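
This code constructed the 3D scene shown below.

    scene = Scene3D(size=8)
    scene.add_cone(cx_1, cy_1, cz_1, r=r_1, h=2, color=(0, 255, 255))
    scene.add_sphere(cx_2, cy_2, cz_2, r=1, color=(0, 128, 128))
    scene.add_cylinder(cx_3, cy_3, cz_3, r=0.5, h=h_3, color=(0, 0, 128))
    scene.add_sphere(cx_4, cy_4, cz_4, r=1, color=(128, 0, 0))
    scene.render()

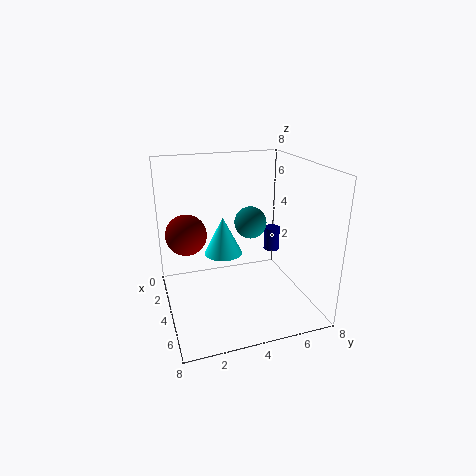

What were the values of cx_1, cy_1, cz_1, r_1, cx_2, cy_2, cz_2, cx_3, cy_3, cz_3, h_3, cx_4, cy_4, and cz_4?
cx_1 = 4.5
cy_1 = 3
cz_1 = 3.5
r_1 = 1
cx_2 = 2
cy_2 = 5.5
cz_2 = 4
cx_3 = 2
cy_3 = 7
cz_3 = 2
h_3 = 1.5
cx_4 = 5
cy_4 = 1
cz_4 = 5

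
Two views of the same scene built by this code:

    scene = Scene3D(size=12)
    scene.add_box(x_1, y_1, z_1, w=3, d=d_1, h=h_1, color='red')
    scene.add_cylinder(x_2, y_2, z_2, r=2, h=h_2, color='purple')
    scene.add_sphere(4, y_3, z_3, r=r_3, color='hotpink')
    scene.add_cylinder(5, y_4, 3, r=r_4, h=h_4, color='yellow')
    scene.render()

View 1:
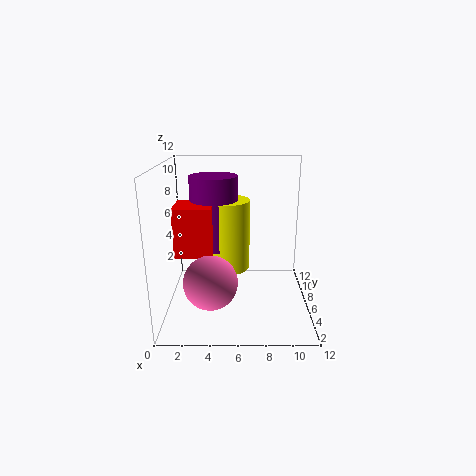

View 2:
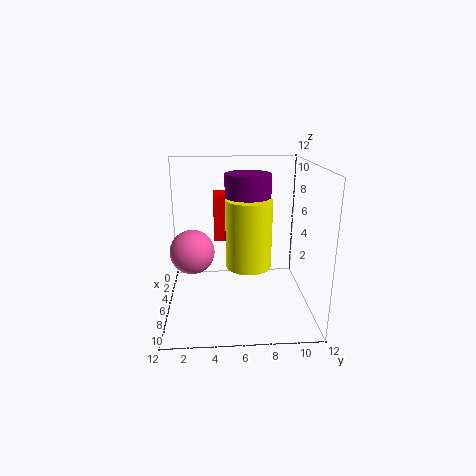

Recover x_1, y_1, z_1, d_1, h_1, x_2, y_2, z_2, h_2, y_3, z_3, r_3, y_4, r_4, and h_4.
x_1 = 1
y_1 = 4
z_1 = 5
d_1 = 3
h_1 = 4
x_2 = 4
y_2 = 7
z_2 = 5
h_2 = 6
y_3 = 2
z_3 = 4
r_3 = 2
y_4 = 7
r_4 = 2
h_4 = 6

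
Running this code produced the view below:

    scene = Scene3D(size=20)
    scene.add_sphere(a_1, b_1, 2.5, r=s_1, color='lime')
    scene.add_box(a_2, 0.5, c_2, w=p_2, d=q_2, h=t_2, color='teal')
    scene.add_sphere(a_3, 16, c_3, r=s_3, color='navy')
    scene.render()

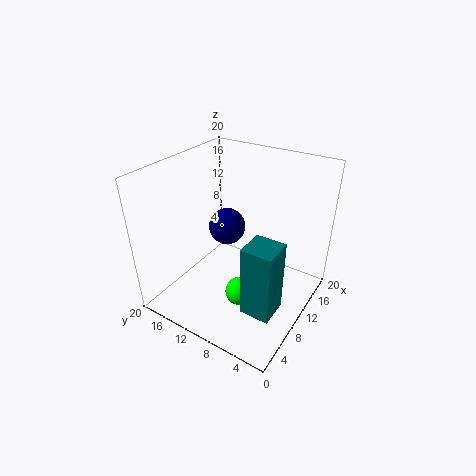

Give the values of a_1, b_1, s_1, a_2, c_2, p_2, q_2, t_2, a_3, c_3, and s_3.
a_1 = 8, b_1 = 8.5, s_1 = 2, a_2 = 1, c_2 = 7, p_2 = 3.5, q_2 = 3.5, t_2 = 8.5, a_3 = 16, c_3 = 7, s_3 = 3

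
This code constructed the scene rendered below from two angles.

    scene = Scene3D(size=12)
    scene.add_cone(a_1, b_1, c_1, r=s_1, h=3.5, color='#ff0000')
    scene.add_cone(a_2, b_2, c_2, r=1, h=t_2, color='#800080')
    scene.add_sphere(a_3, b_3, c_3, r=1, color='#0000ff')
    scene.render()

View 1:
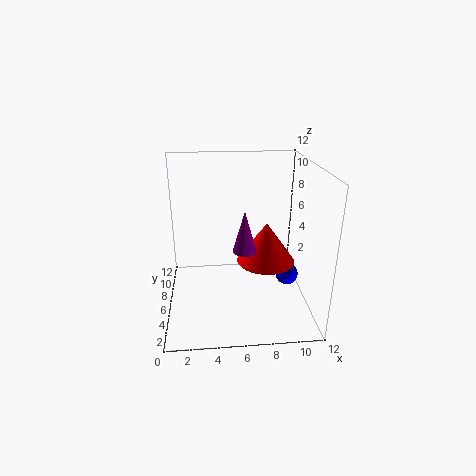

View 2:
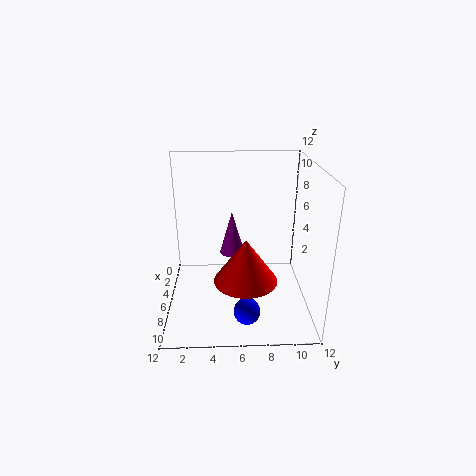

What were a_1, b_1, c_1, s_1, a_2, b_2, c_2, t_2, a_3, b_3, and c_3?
a_1 = 8.5
b_1 = 6.5
c_1 = 3.5
s_1 = 2.5
a_2 = 6.5
b_2 = 5.5
c_2 = 5
t_2 = 3.5
a_3 = 10.5
b_3 = 6.5
c_3 = 2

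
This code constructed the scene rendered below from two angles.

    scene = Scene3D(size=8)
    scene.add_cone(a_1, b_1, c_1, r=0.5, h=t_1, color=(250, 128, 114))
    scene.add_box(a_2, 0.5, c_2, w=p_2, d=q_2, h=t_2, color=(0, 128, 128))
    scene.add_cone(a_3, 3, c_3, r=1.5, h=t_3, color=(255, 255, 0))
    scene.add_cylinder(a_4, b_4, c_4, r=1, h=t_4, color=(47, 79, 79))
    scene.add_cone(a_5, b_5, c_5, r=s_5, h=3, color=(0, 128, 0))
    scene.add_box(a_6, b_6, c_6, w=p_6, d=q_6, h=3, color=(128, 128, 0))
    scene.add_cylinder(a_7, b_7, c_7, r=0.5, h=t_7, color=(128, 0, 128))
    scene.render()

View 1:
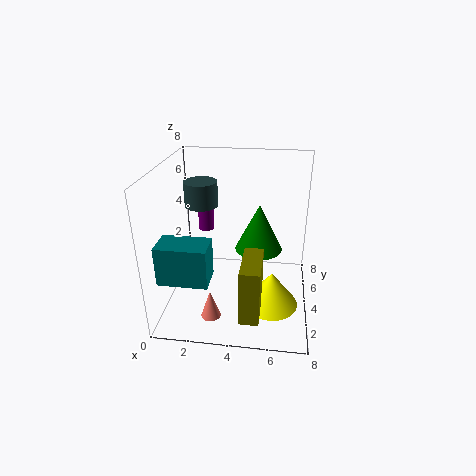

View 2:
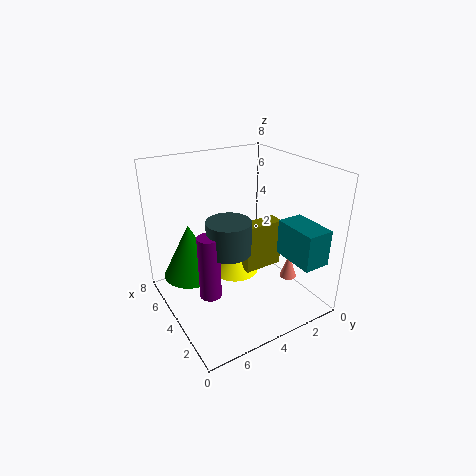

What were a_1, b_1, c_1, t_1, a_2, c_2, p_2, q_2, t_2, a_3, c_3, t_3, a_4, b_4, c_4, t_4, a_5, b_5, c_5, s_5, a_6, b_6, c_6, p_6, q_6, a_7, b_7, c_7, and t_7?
a_1 = 3; b_1 = 1; c_1 = 1; t_1 = 1.5; a_2 = 0.5; c_2 = 3; p_2 = 2.5; q_2 = 1.5; t_2 = 2; a_3 = 6; c_3 = 0.5; t_3 = 2; a_4 = 1.5; b_4 = 6; c_4 = 5; t_4 = 1.5; a_5 = 5; b_5 = 6.5; c_5 = 2; s_5 = 1.5; a_6 = 4.5; b_6 = 0.5; c_6 = 1; p_6 = 1; q_6 = 2.5; a_7 = 1.5; b_7 = 7; c_7 = 3; t_7 = 3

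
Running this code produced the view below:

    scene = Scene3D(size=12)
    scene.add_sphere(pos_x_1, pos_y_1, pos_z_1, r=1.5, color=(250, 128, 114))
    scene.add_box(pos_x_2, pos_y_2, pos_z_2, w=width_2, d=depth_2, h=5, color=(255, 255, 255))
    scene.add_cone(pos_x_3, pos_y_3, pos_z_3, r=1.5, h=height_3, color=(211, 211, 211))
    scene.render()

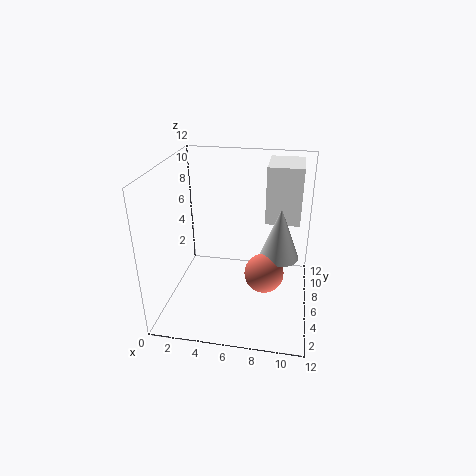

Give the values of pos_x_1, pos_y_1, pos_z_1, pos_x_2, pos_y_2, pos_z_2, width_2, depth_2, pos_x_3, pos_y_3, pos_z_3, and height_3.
pos_x_1 = 8.5, pos_y_1 = 3.5, pos_z_1 = 4.5, pos_x_2 = 8, pos_y_2 = 8, pos_z_2 = 6.5, width_2 = 3, depth_2 = 4, pos_x_3 = 9.5, pos_y_3 = 4.5, pos_z_3 = 5.5, height_3 = 4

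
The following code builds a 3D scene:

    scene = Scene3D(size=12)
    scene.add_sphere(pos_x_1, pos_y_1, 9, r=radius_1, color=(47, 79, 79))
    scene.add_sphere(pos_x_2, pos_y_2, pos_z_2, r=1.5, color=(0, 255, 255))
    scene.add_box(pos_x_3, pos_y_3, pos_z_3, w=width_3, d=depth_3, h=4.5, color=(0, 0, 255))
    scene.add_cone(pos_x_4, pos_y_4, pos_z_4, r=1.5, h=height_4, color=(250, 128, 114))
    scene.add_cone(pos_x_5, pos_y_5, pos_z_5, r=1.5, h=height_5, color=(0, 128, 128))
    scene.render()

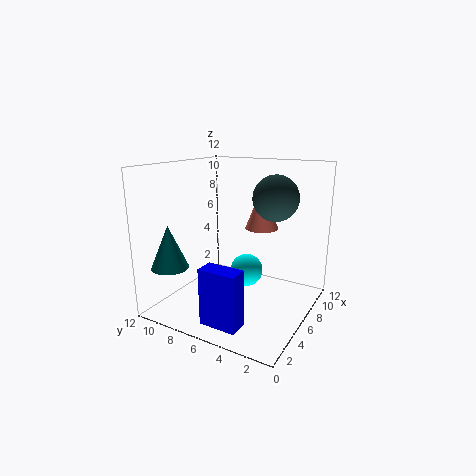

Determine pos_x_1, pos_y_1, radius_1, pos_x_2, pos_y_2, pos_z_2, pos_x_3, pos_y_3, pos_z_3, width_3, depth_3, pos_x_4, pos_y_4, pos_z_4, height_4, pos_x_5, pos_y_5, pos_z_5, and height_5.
pos_x_1 = 9
pos_y_1 = 4
radius_1 = 2
pos_x_2 = 8.5
pos_y_2 = 6.5
pos_z_2 = 2
pos_x_3 = 1
pos_y_3 = 3.5
pos_z_3 = 0.5
width_3 = 1.5
depth_3 = 3
pos_x_4 = 9.5
pos_y_4 = 5.5
pos_z_4 = 6
height_4 = 4
pos_x_5 = 2
pos_y_5 = 10
pos_z_5 = 4
height_5 = 3.5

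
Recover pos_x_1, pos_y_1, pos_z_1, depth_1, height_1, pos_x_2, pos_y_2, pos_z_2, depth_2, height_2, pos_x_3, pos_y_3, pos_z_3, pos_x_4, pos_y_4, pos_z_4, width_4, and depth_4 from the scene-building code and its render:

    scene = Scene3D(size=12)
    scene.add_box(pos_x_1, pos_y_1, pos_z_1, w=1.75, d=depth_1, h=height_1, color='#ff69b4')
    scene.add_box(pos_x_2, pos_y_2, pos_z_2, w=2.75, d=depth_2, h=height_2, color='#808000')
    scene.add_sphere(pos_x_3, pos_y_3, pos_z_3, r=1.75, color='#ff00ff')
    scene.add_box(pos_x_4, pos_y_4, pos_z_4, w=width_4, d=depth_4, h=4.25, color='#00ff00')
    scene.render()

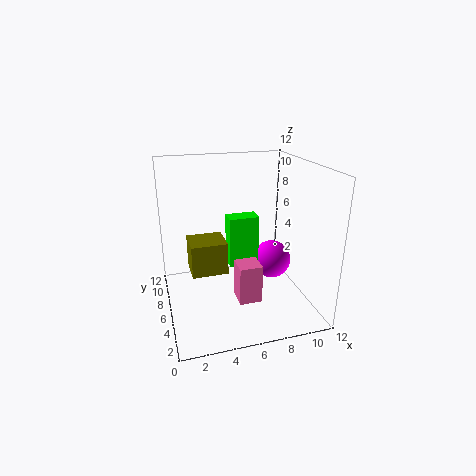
pos_x_1 = 5; pos_y_1 = 2; pos_z_1 = 2.25; depth_1 = 1.75; height_1 = 3; pos_x_2 = 1.75; pos_y_2 = 3.5; pos_z_2 = 4.25; depth_2 = 2.5; height_2 = 2.5; pos_x_3 = 9.75; pos_y_3 = 7.5; pos_z_3 = 2.75; pos_x_4 = 5.25; pos_y_4 = 5.75; pos_z_4 = 3.5; width_4 = 2.5; depth_4 = 1.5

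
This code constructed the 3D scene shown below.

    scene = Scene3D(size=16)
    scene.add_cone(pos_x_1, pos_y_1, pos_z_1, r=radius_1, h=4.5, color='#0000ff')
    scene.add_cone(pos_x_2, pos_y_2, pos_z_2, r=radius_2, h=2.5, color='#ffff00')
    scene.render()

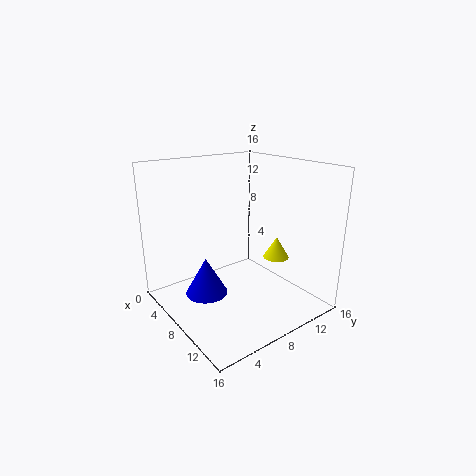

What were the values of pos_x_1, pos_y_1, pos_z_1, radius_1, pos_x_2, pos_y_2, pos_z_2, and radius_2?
pos_x_1 = 5
pos_y_1 = 5.5
pos_z_1 = 0.5
radius_1 = 2.5
pos_x_2 = 9.5
pos_y_2 = 12.5
pos_z_2 = 5
radius_2 = 1.5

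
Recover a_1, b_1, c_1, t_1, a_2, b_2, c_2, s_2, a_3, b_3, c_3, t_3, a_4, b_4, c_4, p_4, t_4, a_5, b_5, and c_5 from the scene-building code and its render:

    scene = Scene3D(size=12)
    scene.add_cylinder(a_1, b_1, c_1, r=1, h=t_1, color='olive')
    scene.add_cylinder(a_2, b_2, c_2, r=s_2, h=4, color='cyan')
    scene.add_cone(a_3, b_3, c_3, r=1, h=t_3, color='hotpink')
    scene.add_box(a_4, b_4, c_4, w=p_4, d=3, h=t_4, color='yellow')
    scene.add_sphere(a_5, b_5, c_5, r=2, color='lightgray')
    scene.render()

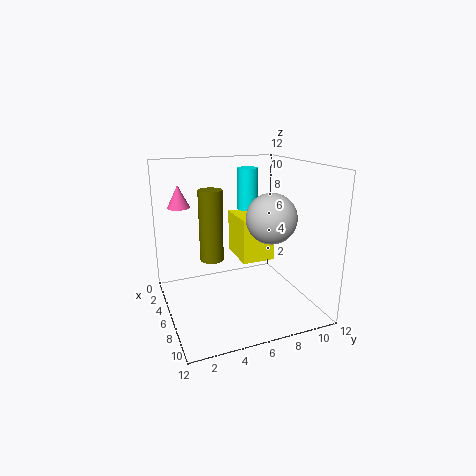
a_1 = 5, b_1 = 4, c_1 = 4, t_1 = 6, a_2 = 1, b_2 = 9, c_2 = 7, s_2 = 1, a_3 = 2, b_3 = 2, c_3 = 8, t_3 = 2, a_4 = 1, b_4 = 7, c_4 = 3, p_4 = 4, t_4 = 4, a_5 = 8, b_5 = 8, c_5 = 8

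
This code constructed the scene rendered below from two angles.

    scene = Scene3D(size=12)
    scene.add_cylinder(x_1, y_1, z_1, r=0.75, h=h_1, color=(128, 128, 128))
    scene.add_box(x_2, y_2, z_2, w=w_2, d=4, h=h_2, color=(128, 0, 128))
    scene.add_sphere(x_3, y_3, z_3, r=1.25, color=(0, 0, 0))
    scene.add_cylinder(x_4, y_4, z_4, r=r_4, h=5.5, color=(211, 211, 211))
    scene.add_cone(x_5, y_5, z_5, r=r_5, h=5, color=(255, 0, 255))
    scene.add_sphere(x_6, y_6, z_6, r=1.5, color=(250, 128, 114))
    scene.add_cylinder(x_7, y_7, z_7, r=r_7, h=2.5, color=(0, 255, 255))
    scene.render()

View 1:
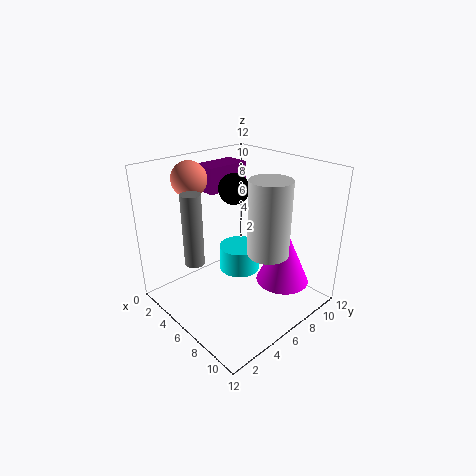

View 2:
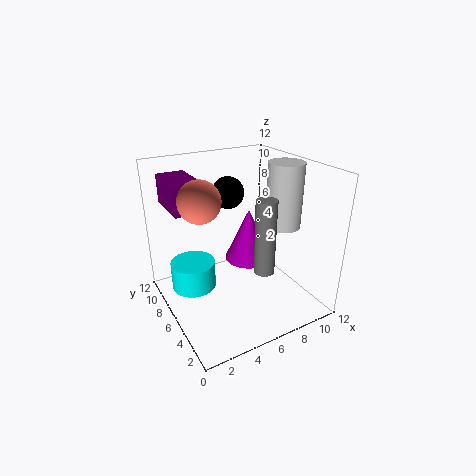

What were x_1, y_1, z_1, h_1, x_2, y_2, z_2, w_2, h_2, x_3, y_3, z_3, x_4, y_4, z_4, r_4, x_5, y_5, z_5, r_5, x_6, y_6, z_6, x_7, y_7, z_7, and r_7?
x_1 = 5.75; y_1 = 1.75; z_1 = 5.25; h_1 = 5.5; x_2 = 0.75; y_2 = 5.75; z_2 = 9; w_2 = 2.25; h_2 = 2.25; x_3 = 5.25; y_3 = 6.25; z_3 = 10; x_4 = 10; y_4 = 5.25; z_4 = 6.5; r_4 = 1.5; x_5 = 8.75; y_5 = 8.75; z_5 = 2; r_5 = 2.25; x_6 = 2; y_6 = 4.25; z_6 = 10.5; x_7 = 3; y_7 = 9; z_7 = 0.5; r_7 = 2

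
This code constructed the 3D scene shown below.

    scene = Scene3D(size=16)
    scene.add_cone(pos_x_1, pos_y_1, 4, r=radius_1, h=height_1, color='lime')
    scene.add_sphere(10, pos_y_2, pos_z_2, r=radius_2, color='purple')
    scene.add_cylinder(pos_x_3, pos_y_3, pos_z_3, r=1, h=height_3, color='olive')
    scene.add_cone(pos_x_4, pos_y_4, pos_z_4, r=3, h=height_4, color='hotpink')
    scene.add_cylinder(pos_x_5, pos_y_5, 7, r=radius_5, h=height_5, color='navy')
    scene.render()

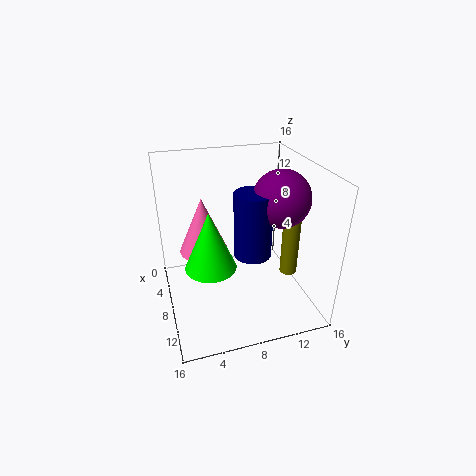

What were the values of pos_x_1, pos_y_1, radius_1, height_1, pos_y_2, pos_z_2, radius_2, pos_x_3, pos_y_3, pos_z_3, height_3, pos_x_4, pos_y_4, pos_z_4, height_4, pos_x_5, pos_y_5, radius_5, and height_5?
pos_x_1 = 7
pos_y_1 = 5
radius_1 = 3
height_1 = 7
pos_y_2 = 12
pos_z_2 = 13
radius_2 = 3
pos_x_3 = 9
pos_y_3 = 14
pos_z_3 = 3
height_3 = 8
pos_x_4 = 3
pos_y_4 = 5
pos_z_4 = 4
height_4 = 7
pos_x_5 = 10
pos_y_5 = 9
radius_5 = 2
height_5 = 7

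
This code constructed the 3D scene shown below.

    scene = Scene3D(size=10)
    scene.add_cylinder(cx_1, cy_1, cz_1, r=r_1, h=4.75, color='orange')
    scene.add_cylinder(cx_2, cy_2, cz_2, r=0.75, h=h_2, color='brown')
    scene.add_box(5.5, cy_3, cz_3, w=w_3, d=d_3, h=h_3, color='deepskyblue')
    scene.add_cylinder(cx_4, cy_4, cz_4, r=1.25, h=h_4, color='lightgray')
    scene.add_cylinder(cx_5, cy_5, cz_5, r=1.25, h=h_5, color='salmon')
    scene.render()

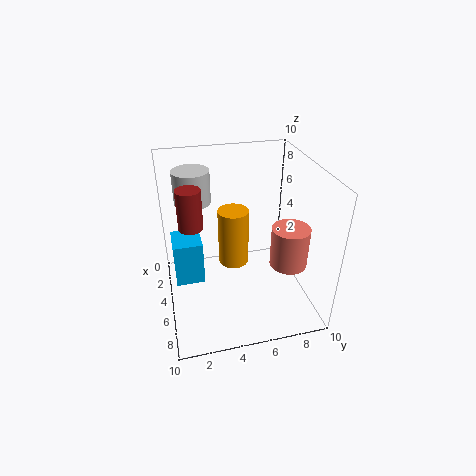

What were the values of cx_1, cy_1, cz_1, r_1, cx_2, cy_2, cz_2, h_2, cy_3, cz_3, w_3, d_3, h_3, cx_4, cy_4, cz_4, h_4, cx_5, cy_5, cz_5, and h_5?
cx_1 = 1.5, cy_1 = 5.5, cz_1 = 0.5, r_1 = 1.25, cx_2 = 6.25, cy_2 = 1.75, cz_2 = 7, h_2 = 2.5, cy_3 = 0.5, cz_3 = 3.75, w_3 = 2, d_3 = 1.75, h_3 = 2.75, cx_4 = 3.25, cy_4 = 2.25, cz_4 = 7.25, h_4 = 2.25, cx_5 = 7, cy_5 = 8, cz_5 = 3.75, h_5 = 2.75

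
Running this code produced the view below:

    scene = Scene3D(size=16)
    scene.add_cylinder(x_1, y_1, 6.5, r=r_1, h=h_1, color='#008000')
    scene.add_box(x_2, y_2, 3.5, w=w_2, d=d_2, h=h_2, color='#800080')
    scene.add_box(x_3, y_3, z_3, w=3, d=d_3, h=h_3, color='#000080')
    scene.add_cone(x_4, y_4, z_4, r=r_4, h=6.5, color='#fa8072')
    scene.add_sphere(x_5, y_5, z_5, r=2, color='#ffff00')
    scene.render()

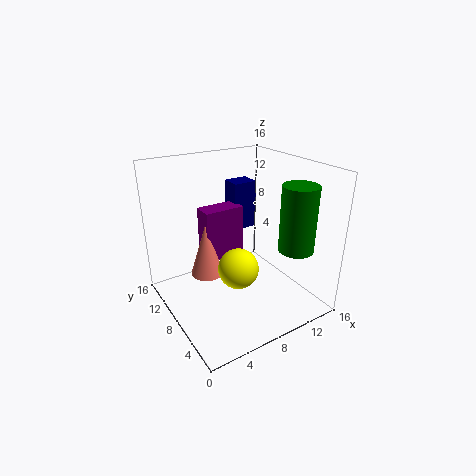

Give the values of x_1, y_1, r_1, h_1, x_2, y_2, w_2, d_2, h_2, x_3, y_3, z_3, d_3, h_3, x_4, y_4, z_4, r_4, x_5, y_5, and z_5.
x_1 = 13.5, y_1 = 4.5, r_1 = 2, h_1 = 7.5, x_2 = 6, y_2 = 11.5, w_2 = 5, d_2 = 2.5, h_2 = 6.5, x_3 = 10.5, y_3 = 12.5, z_3 = 6.5, d_3 = 2.5, h_3 = 6, x_4 = 6, y_4 = 12, z_4 = 2, r_4 = 2, x_5 = 5.5, y_5 = 4, z_5 = 7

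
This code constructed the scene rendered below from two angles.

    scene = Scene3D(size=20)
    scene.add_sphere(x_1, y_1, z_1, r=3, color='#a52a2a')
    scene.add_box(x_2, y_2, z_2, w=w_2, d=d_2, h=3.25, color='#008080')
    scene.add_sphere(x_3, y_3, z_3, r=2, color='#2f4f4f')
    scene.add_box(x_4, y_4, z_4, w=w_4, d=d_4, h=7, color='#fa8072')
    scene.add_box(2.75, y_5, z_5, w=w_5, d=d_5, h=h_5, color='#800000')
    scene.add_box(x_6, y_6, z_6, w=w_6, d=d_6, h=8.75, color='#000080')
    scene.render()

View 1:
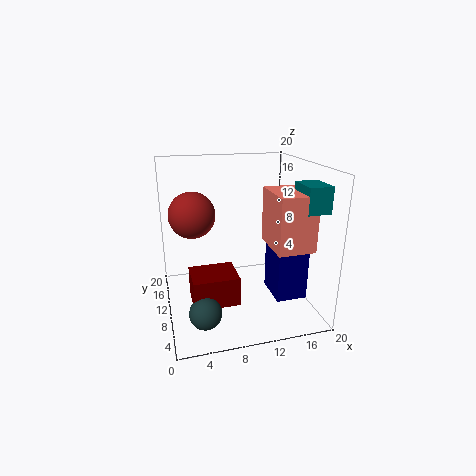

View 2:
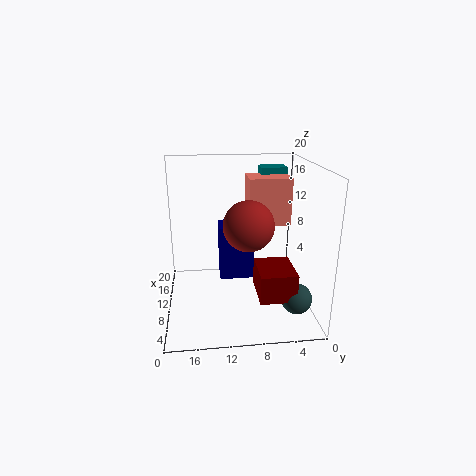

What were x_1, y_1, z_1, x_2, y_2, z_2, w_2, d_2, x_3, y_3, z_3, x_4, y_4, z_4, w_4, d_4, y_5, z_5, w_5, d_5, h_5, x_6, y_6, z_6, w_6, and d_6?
x_1 = 3.75, y_1 = 9.5, z_1 = 14, x_2 = 16, y_2 = 1.75, z_2 = 15.25, w_2 = 3, d_2 = 4, x_3 = 4, y_3 = 3, z_3 = 3.5, x_4 = 12.75, y_4 = 1.75, z_4 = 10.5, w_4 = 4.75, d_4 = 6.25, y_5 = 3.25, z_5 = 3.75, w_5 = 5.75, d_5 = 4.75, h_5 = 3.75, x_6 = 15, y_6 = 6.75, z_6 = 0.75, w_6 = 4.5, d_6 = 5.5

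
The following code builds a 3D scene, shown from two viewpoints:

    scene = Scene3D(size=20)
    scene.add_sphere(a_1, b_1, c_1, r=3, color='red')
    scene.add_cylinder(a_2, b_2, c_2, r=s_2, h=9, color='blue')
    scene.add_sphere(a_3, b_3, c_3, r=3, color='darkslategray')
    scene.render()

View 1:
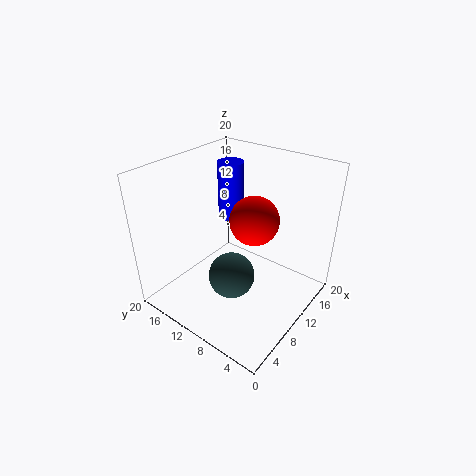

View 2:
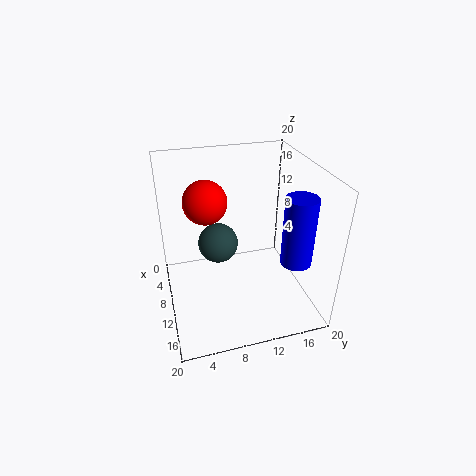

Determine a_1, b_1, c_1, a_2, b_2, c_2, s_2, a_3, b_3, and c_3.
a_1 = 8, b_1 = 6, c_1 = 15, a_2 = 16, b_2 = 16, c_2 = 9, s_2 = 2, a_3 = 6, b_3 = 8, c_3 = 7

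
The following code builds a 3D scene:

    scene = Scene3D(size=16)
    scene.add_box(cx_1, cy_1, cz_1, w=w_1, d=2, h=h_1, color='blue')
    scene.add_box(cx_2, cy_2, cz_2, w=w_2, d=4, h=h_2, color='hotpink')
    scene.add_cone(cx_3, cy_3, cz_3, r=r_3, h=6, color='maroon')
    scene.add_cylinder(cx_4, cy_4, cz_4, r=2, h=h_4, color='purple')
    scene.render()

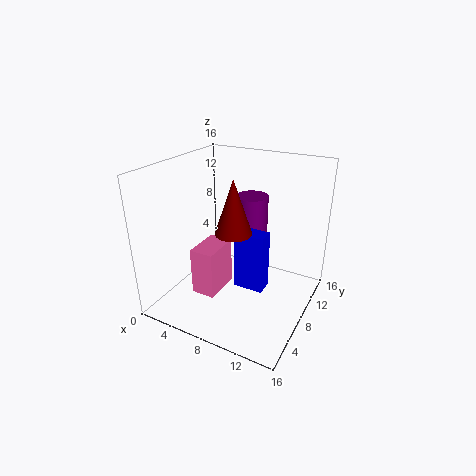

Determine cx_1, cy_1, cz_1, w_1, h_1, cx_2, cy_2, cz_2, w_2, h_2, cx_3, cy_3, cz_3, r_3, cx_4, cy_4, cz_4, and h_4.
cx_1 = 7.5
cy_1 = 8
cz_1 = 1.5
w_1 = 3.5
h_1 = 7
cx_2 = 5.5
cy_2 = 2.5
cz_2 = 3.5
w_2 = 2.5
h_2 = 5
cx_3 = 8
cy_3 = 7
cz_3 = 9
r_3 = 2
cx_4 = 7
cy_4 = 13.5
cz_4 = 6
h_4 = 5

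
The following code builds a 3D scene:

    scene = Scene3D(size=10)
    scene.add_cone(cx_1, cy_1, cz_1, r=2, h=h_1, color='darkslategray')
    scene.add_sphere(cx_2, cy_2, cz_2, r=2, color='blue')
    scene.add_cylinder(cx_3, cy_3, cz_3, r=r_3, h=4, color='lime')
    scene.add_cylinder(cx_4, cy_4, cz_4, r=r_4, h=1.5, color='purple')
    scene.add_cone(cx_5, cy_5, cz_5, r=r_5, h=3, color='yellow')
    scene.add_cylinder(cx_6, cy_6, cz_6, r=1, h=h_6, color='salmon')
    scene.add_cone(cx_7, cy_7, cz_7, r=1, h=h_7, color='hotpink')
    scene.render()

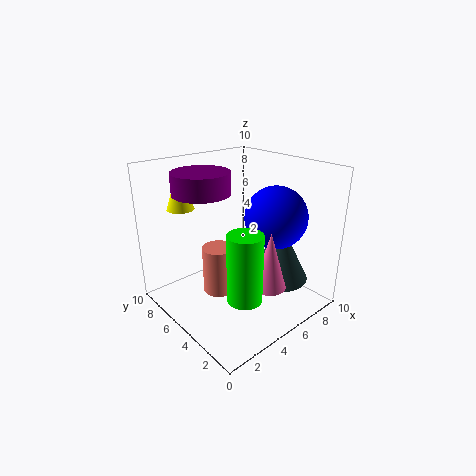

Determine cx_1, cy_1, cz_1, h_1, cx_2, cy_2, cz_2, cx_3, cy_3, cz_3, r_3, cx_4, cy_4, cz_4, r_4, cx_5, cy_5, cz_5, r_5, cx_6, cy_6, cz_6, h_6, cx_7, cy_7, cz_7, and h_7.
cx_1 = 6.5, cy_1 = 2.5, cz_1 = 2.5, h_1 = 4, cx_2 = 6, cy_2 = 2.5, cz_2 = 7, cx_3 = 2, cy_3 = 1, cz_3 = 3.5, r_3 = 1, cx_4 = 3.5, cy_4 = 7, cz_4 = 8, r_4 = 2, cx_5 = 3, cy_5 = 9, cz_5 = 6.5, r_5 = 1, cx_6 = 2.5, cy_6 = 4, cz_6 = 2.5, h_6 = 3, cx_7 = 4, cy_7 = 1, cz_7 = 3.5, h_7 = 3.5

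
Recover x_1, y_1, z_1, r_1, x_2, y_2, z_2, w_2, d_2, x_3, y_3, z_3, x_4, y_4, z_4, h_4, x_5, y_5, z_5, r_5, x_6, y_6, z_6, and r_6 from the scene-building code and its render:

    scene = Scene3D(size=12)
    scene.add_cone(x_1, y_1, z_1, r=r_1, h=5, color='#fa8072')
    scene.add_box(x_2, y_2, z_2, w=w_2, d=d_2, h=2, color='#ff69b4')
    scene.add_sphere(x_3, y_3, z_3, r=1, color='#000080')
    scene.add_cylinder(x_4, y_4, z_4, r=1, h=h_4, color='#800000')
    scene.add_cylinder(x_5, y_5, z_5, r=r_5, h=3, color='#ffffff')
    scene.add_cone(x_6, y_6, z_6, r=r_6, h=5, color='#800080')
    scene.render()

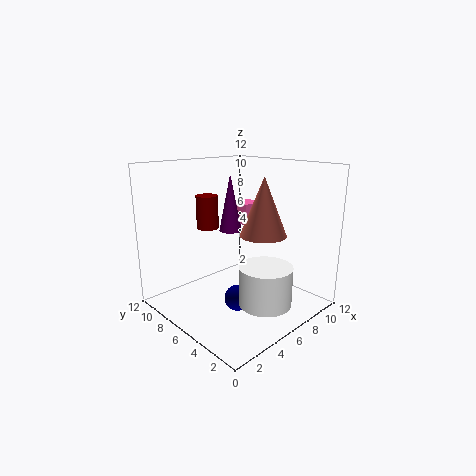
x_1 = 8; y_1 = 5; z_1 = 6; r_1 = 2; x_2 = 9; y_2 = 8; z_2 = 6; w_2 = 2; d_2 = 2; x_3 = 4; y_3 = 4; z_3 = 2; x_4 = 6; y_4 = 10; z_4 = 6; h_4 = 3; x_5 = 5; y_5 = 2; z_5 = 2; r_5 = 2; x_6 = 7; y_6 = 8; z_6 = 6; r_6 = 1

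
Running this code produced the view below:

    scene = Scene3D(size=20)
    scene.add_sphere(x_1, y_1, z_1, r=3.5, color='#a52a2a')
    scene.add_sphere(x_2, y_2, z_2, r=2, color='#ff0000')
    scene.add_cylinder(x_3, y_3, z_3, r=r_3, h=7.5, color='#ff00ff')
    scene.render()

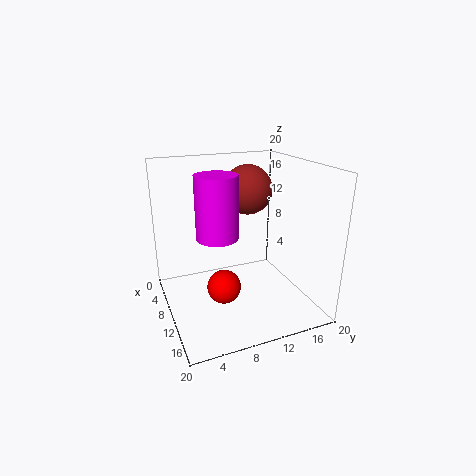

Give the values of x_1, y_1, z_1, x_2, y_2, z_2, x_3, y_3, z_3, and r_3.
x_1 = 7.5; y_1 = 12.5; z_1 = 16; x_2 = 16.5; y_2 = 5.5; z_2 = 7; x_3 = 14.5; y_3 = 5.5; z_3 = 12.5; r_3 = 2.5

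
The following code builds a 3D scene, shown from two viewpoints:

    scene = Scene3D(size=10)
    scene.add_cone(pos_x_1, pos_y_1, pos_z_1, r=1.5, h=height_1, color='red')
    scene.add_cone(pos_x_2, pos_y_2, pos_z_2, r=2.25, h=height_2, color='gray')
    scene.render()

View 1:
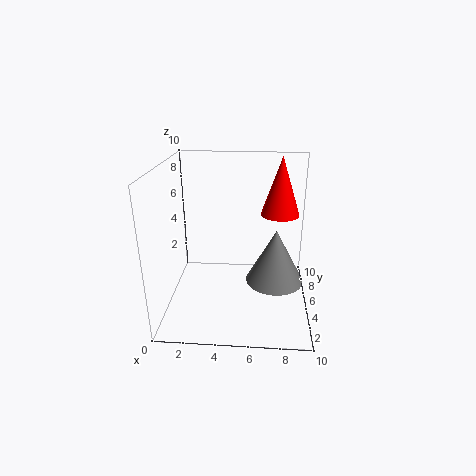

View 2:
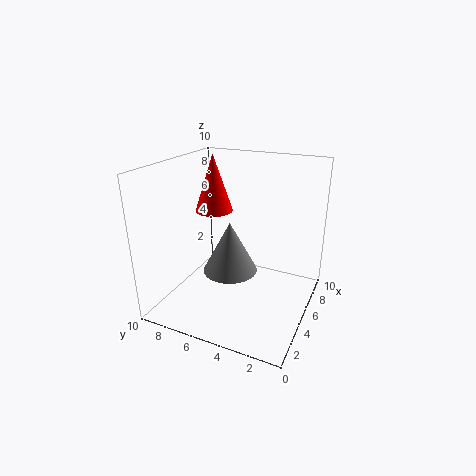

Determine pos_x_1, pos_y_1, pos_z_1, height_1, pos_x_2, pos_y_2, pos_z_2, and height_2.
pos_x_1 = 8, pos_y_1 = 8.5, pos_z_1 = 5.5, height_1 = 4.5, pos_x_2 = 7.75, pos_y_2 = 7, pos_z_2 = 0.5, height_2 = 4.25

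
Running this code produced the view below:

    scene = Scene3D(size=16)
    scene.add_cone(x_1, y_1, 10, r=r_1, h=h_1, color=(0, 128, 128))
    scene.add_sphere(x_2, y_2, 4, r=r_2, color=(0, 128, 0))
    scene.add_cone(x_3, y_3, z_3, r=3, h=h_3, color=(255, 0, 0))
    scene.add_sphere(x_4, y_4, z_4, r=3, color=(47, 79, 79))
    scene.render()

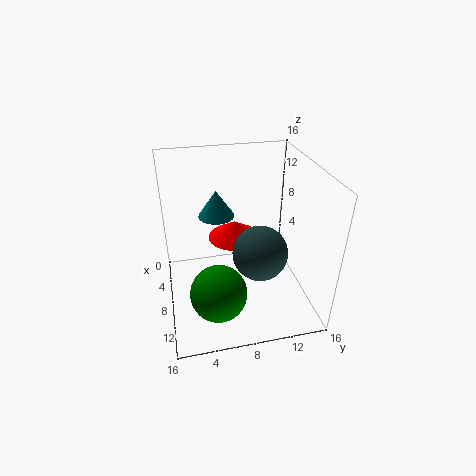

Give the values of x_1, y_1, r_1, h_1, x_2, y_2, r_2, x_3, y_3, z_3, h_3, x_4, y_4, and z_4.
x_1 = 6
y_1 = 6
r_1 = 2
h_1 = 3
x_2 = 12
y_2 = 5
r_2 = 3
x_3 = 6
y_3 = 8
z_3 = 7
h_3 = 2
x_4 = 10
y_4 = 10
z_4 = 7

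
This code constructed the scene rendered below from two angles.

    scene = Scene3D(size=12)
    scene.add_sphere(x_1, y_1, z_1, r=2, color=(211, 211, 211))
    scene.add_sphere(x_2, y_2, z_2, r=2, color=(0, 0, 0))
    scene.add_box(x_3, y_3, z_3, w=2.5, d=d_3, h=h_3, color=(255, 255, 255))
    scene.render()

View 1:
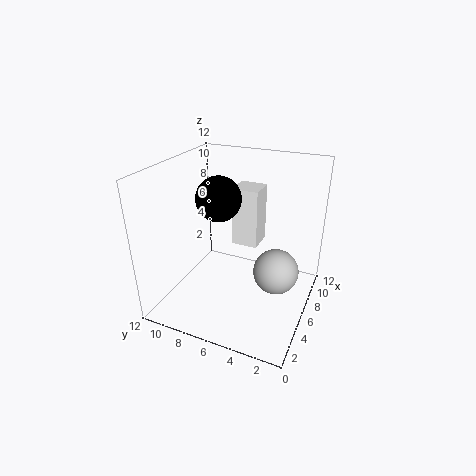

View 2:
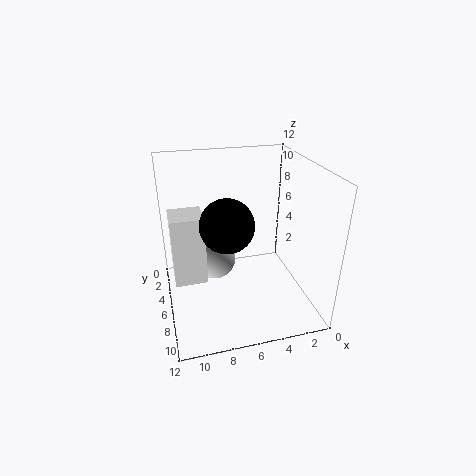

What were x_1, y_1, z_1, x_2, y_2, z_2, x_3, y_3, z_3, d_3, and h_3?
x_1 = 7.5; y_1 = 3; z_1 = 2.5; x_2 = 7.5; y_2 = 8.5; z_2 = 8.5; x_3 = 9; y_3 = 5.5; z_3 = 3.5; d_3 = 2.5; h_3 = 5.5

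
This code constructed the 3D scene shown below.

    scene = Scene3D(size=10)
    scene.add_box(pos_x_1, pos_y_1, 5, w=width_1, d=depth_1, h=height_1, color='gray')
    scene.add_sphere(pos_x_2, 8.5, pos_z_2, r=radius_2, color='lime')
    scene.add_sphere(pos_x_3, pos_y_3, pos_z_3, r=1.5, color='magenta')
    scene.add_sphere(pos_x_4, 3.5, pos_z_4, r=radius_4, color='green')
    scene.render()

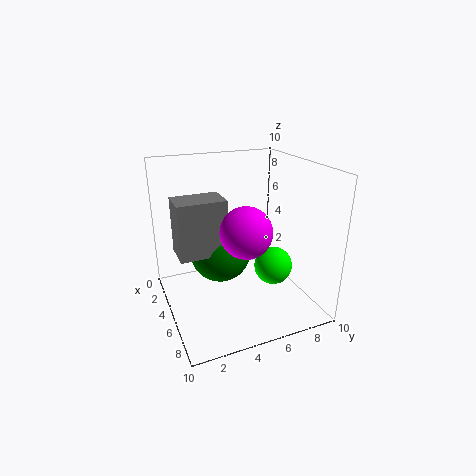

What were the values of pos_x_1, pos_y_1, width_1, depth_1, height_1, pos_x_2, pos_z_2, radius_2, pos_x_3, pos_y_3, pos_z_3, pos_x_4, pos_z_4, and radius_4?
pos_x_1 = 5; pos_y_1 = 0.5; width_1 = 2; depth_1 = 3; height_1 = 3.5; pos_x_2 = 4; pos_z_2 = 1.5; radius_2 = 1.5; pos_x_3 = 8.5; pos_y_3 = 4; pos_z_3 = 7; pos_x_4 = 5.5; pos_z_4 = 4.5; radius_4 = 2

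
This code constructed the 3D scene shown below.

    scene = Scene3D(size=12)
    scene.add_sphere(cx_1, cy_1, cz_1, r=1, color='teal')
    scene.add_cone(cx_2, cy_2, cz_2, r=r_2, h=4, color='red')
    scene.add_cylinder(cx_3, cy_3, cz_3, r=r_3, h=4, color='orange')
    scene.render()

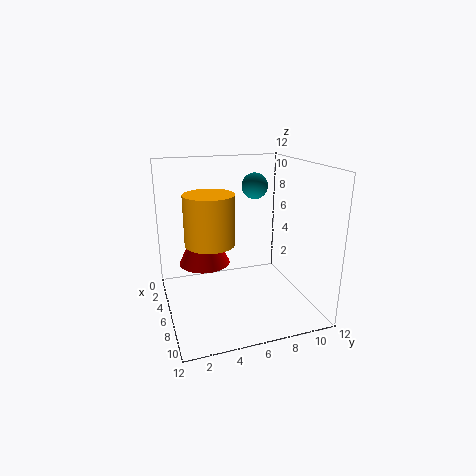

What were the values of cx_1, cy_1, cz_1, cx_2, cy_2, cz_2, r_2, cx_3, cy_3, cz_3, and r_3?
cx_1 = 7; cy_1 = 7; cz_1 = 10.5; cx_2 = 6.5; cy_2 = 3; cz_2 = 4.5; r_2 = 2; cx_3 = 6.5; cy_3 = 3.5; cz_3 = 6; r_3 = 2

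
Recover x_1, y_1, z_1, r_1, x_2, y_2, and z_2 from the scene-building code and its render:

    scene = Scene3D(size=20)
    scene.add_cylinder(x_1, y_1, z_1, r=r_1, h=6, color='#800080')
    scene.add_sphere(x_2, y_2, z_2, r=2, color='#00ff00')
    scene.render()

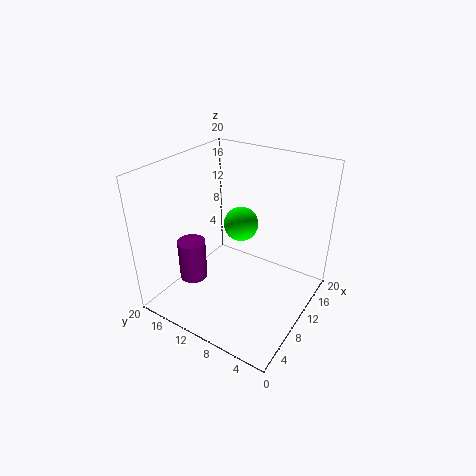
x_1 = 7
y_1 = 16
z_1 = 3
r_1 = 2
x_2 = 6
y_2 = 7
z_2 = 15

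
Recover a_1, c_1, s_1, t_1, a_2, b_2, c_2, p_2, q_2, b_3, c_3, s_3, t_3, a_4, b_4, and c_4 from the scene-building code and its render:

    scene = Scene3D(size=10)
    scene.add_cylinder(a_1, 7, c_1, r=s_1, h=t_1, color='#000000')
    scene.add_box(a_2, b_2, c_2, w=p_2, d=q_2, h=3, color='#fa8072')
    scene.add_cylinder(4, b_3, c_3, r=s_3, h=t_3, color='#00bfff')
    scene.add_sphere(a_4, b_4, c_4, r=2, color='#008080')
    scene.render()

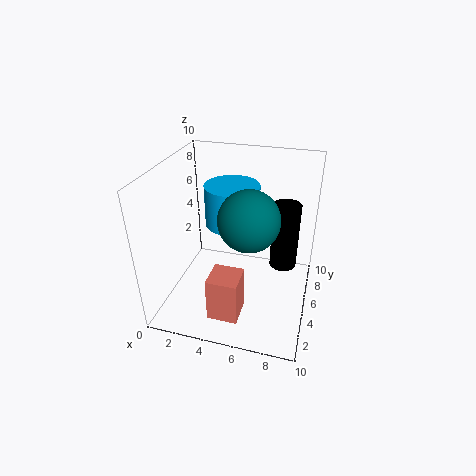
a_1 = 8; c_1 = 2; s_1 = 1; t_1 = 5; a_2 = 4; b_2 = 1; c_2 = 1; p_2 = 2; q_2 = 2; b_3 = 7; c_3 = 5; s_3 = 2; t_3 = 3; a_4 = 6; b_4 = 4; c_4 = 7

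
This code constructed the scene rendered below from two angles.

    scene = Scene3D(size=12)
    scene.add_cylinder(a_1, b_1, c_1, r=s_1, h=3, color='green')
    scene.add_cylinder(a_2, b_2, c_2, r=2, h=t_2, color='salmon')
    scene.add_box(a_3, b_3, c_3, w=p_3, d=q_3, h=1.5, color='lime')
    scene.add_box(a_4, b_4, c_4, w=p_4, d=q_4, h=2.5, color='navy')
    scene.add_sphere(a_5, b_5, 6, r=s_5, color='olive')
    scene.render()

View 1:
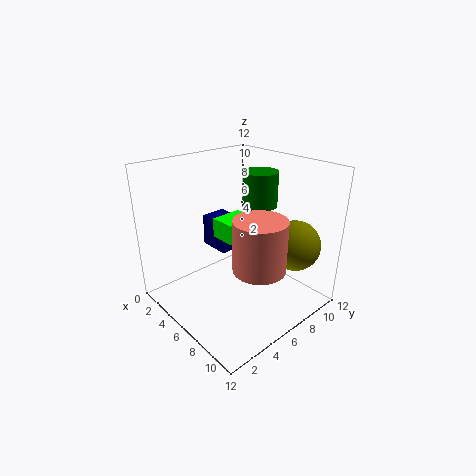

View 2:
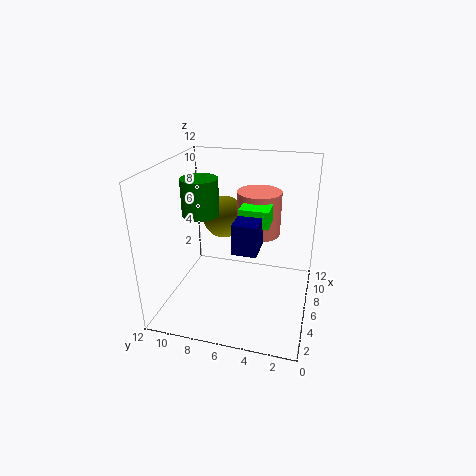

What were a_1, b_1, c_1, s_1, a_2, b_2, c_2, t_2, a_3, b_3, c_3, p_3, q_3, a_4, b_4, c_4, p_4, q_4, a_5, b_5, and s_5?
a_1 = 5.5, b_1 = 9, c_1 = 8, s_1 = 1.5, a_2 = 9.5, b_2 = 5, c_2 = 5, t_2 = 4, a_3 = 6, b_3 = 3.5, c_3 = 7, p_3 = 2, q_3 = 2.5, a_4 = 4, b_4 = 4, c_4 = 5.5, p_4 = 2.5, q_4 = 2, a_5 = 10, b_5 = 8.5, s_5 = 2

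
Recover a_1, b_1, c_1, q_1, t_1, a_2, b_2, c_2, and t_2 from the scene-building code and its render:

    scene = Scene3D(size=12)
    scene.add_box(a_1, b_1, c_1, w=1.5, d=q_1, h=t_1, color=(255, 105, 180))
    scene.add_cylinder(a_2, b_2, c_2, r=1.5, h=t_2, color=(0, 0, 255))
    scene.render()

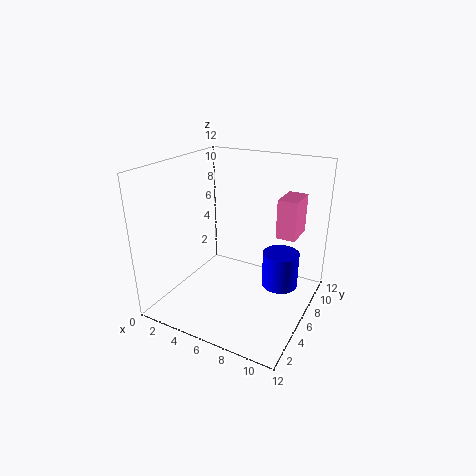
a_1 = 9.5
b_1 = 5.5
c_1 = 7
q_1 = 2.5
t_1 = 3
a_2 = 9.5
b_2 = 7
c_2 = 2
t_2 = 3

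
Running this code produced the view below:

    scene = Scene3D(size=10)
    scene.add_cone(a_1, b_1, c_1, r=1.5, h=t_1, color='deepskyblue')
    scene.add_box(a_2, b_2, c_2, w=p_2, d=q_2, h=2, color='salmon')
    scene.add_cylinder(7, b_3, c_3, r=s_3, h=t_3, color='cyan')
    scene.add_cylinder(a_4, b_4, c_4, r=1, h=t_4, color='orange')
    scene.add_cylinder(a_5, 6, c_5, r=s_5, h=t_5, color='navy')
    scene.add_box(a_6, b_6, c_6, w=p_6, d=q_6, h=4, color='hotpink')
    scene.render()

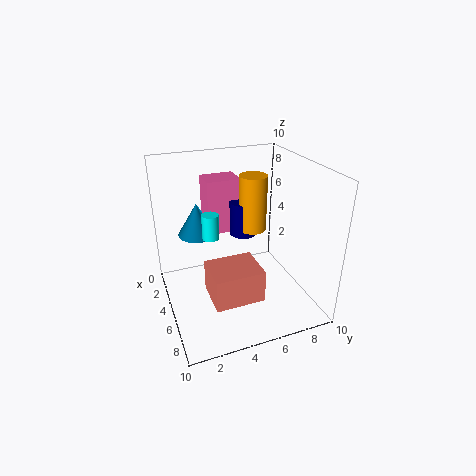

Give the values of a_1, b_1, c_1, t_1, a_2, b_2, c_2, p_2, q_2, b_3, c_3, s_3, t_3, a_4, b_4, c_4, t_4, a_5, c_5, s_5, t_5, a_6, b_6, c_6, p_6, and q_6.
a_1 = 1.5; b_1 = 3; c_1 = 4; t_1 = 2.5; a_2 = 7; b_2 = 2; c_2 = 3; p_2 = 2.5; q_2 = 3; b_3 = 2.5; c_3 = 6.5; s_3 = 0.5; t_3 = 1.5; a_4 = 4; b_4 = 6.5; c_4 = 5; t_4 = 4; a_5 = 3.5; c_5 = 4.5; s_5 = 1; t_5 = 2.5; a_6 = 1; b_6 = 3.5; c_6 = 4.5; p_6 = 2; q_6 = 2.5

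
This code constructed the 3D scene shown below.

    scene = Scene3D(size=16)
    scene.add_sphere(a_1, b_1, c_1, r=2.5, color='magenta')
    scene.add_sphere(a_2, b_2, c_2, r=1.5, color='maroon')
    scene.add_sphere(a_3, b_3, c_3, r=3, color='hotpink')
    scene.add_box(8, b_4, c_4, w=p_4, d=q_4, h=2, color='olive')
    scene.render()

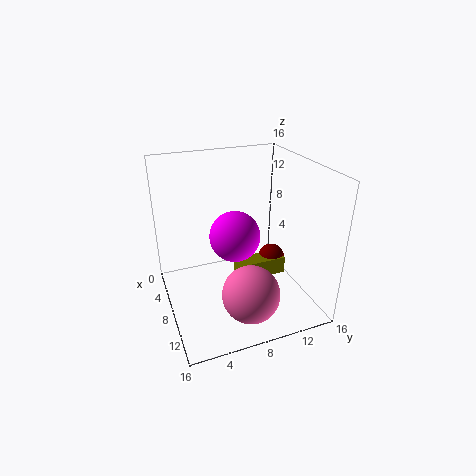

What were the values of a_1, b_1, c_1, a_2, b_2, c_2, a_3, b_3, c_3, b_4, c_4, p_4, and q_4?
a_1 = 11, b_1 = 6.5, c_1 = 10, a_2 = 8.5, b_2 = 12, c_2 = 5, a_3 = 13, b_3 = 7.5, c_3 = 4, b_4 = 7.5, c_4 = 3.5, p_4 = 2, q_4 = 5.5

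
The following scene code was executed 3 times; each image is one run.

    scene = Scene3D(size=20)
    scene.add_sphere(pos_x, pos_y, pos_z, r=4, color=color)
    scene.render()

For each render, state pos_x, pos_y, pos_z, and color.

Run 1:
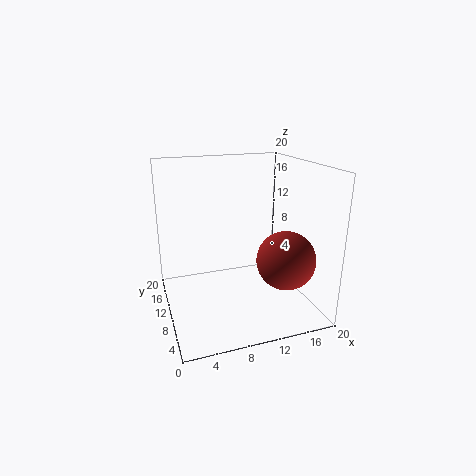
pos_x = 15.5, pos_y = 6, pos_z = 7.5, color = 'brown'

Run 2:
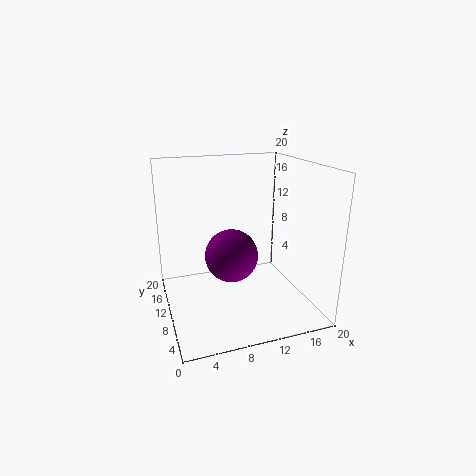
pos_x = 10, pos_y = 13, pos_z = 6, color = 'purple'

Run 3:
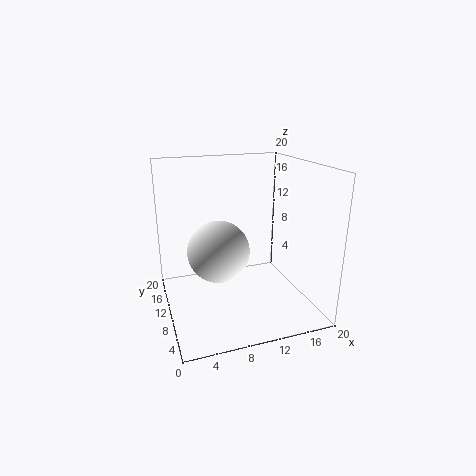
pos_x = 6.5, pos_y = 7.5, pos_z = 9.5, color = 'white'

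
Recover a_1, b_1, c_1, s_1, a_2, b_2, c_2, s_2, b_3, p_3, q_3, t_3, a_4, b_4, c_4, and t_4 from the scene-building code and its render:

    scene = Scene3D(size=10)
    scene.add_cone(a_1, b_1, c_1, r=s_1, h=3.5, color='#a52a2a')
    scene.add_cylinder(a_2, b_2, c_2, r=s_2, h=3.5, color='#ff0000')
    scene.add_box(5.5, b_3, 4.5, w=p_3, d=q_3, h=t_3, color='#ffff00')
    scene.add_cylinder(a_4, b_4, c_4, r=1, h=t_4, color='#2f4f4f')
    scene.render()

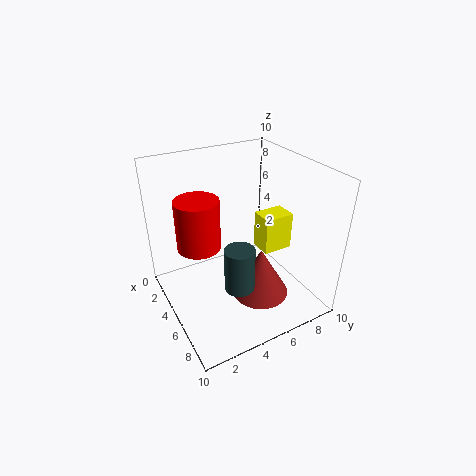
a_1 = 6.5; b_1 = 6; c_1 = 1; s_1 = 2; a_2 = 4; b_2 = 2.5; c_2 = 4.5; s_2 = 1.5; b_3 = 6; p_3 = 1.5; q_3 = 2; t_3 = 2.5; a_4 = 7; b_4 = 4; c_4 = 2.5; t_4 = 3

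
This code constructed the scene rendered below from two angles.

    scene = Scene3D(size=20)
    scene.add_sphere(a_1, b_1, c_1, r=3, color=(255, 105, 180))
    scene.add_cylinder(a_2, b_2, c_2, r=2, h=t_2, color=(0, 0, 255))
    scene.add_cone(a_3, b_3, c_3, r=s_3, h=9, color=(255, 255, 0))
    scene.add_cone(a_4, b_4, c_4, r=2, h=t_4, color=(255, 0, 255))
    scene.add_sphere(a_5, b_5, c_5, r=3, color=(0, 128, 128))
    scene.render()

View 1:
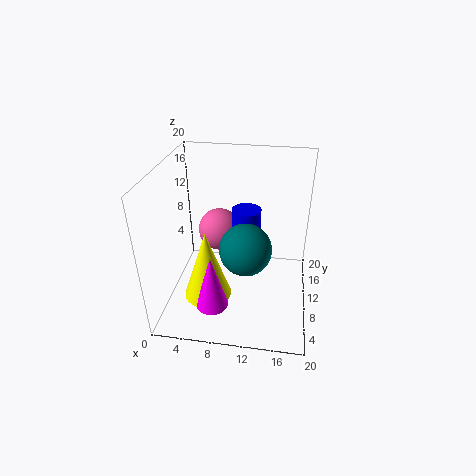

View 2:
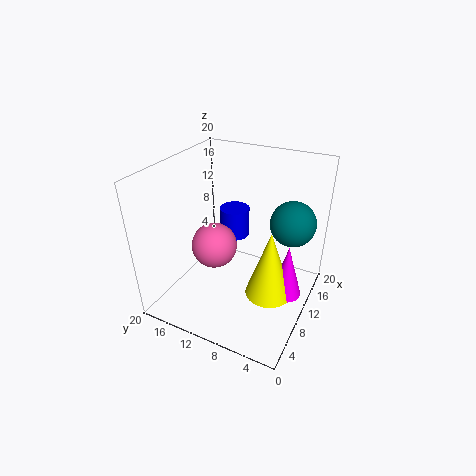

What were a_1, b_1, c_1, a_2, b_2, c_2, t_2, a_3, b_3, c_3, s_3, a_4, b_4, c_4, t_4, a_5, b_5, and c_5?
a_1 = 7; b_1 = 12; c_1 = 10; a_2 = 11; b_2 = 11; c_2 = 10; t_2 = 4; a_3 = 7; b_3 = 4; c_3 = 5; s_3 = 3; a_4 = 8; b_4 = 2; c_4 = 5; t_4 = 7; a_5 = 12; b_5 = 3; c_5 = 13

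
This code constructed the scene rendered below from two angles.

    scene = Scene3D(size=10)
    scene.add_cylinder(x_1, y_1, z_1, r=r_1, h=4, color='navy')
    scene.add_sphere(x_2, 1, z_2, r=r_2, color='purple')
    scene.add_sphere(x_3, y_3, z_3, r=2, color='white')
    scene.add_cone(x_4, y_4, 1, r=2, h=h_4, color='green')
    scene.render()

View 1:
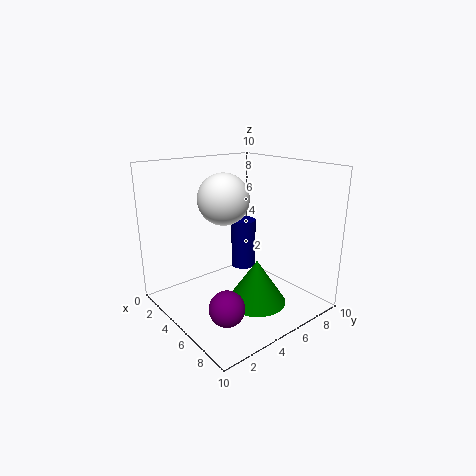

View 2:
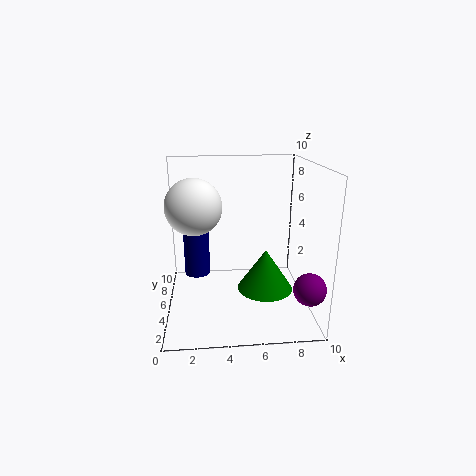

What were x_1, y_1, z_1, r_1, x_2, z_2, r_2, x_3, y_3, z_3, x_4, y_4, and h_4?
x_1 = 2; y_1 = 8; z_1 = 1; r_1 = 1; x_2 = 9; z_2 = 3; r_2 = 1; x_3 = 2; y_3 = 6; z_3 = 7; x_4 = 7; y_4 = 5; h_4 = 3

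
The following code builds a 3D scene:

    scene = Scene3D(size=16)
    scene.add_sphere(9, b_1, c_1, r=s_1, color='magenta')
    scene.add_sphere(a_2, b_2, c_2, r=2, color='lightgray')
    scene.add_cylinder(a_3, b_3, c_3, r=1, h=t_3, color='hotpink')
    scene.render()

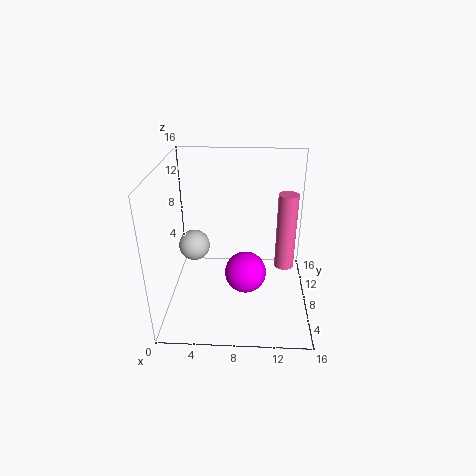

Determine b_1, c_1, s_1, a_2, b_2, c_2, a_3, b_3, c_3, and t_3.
b_1 = 3; c_1 = 7; s_1 = 2; a_2 = 2; b_2 = 13; c_2 = 4; a_3 = 13; b_3 = 6; c_3 = 6; t_3 = 8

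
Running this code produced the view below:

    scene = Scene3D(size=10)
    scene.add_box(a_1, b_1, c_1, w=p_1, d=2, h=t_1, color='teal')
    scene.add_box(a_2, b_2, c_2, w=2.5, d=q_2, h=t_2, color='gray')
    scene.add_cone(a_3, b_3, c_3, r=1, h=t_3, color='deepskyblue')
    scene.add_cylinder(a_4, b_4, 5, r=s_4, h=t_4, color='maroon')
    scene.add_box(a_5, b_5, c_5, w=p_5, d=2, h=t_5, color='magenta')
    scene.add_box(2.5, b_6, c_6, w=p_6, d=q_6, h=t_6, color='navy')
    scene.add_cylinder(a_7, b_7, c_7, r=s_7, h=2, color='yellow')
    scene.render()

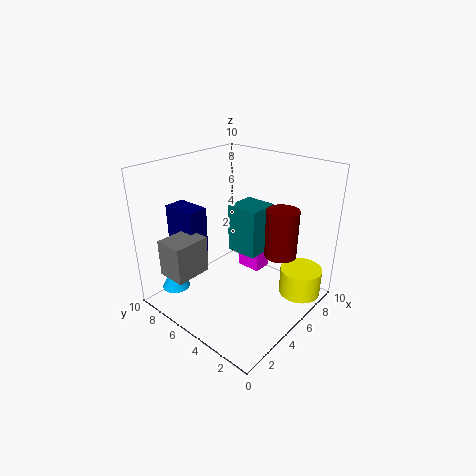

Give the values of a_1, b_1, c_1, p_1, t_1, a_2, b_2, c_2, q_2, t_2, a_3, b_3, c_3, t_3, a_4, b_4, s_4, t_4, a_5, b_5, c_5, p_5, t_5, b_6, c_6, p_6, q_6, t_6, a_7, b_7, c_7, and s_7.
a_1 = 3.5
b_1 = 2.5
c_1 = 5
p_1 = 2
t_1 = 3
a_2 = 0.5
b_2 = 6
c_2 = 3
q_2 = 2
t_2 = 2.5
a_3 = 2
b_3 = 8.5
c_3 = 1
t_3 = 2
a_4 = 5
b_4 = 1.5
s_4 = 1
t_4 = 3
a_5 = 8
b_5 = 5.5
c_5 = 0.5
p_5 = 1.5
t_5 = 1.5
b_6 = 7
c_6 = 3.5
p_6 = 1.5
q_6 = 2.5
t_6 = 3.5
a_7 = 8
b_7 = 1.5
c_7 = 0.5
s_7 = 1.5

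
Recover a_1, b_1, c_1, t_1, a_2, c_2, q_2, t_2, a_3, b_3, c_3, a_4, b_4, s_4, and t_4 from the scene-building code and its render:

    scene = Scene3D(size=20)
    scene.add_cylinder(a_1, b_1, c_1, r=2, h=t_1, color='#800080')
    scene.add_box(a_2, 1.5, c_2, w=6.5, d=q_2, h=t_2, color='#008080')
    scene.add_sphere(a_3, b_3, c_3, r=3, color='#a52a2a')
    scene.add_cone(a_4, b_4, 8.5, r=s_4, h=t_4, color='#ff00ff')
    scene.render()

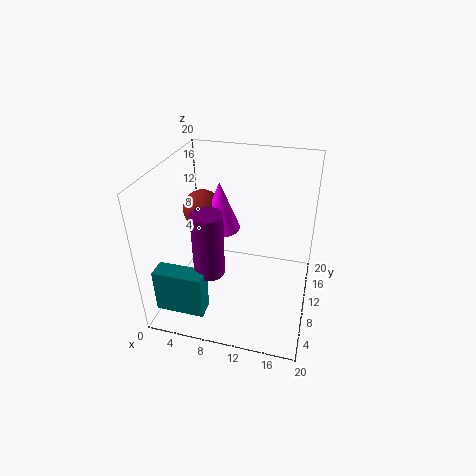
a_1 = 7.5
b_1 = 5
c_1 = 7.5
t_1 = 8.5
a_2 = 1
c_2 = 2.5
q_2 = 2.5
t_2 = 6
a_3 = 3
b_3 = 15
c_3 = 11
a_4 = 6
b_4 = 14.5
s_4 = 3
t_4 = 7.5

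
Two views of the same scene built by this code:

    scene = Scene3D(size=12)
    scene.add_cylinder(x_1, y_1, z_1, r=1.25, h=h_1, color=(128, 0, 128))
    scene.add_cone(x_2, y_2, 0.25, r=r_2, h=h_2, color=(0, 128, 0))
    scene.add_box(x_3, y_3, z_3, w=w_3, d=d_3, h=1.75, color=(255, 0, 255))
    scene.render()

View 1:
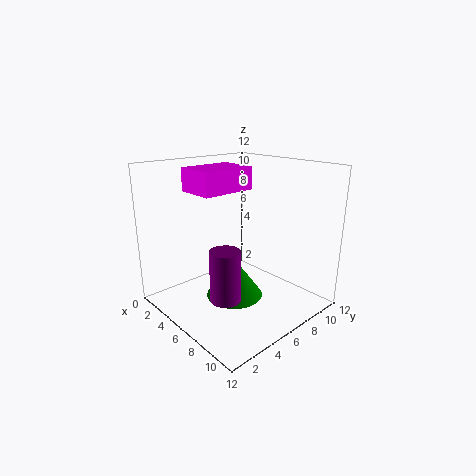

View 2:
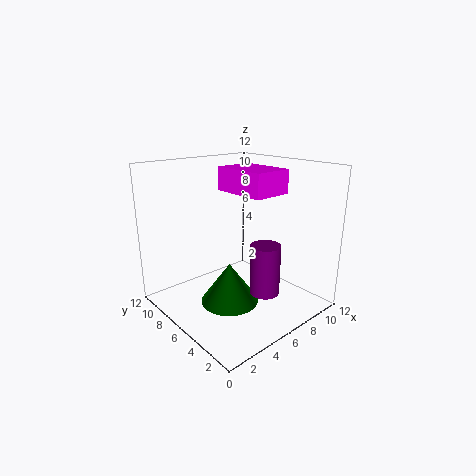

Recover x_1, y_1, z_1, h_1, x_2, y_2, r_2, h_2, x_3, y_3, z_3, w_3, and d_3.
x_1 = 7, y_1 = 3.75, z_1 = 1.5, h_1 = 4.25, x_2 = 5.25, y_2 = 6.25, r_2 = 2.5, h_2 = 3.5, x_3 = 4.25, y_3 = 2, z_3 = 10.25, w_3 = 3, d_3 = 4.25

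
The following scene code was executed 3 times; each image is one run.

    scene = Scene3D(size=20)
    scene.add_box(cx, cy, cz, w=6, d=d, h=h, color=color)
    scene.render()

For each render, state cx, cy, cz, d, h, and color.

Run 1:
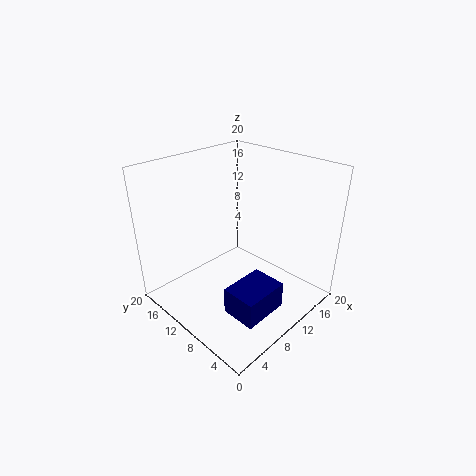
cx = 3.5; cy = 1.5; cz = 3.5; d = 4.5; h = 3.5; color = 'navy'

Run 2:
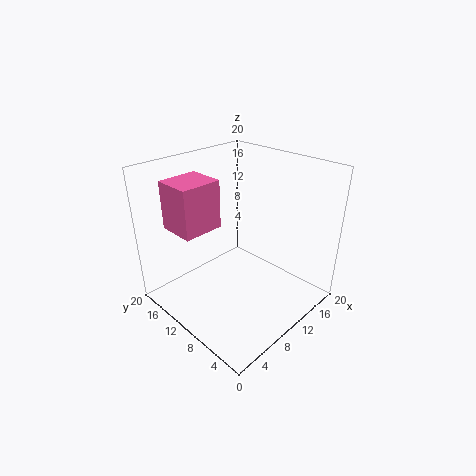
cx = 4; cy = 13.5; cz = 10.5; d = 5.5; h = 7; color = 'hotpink'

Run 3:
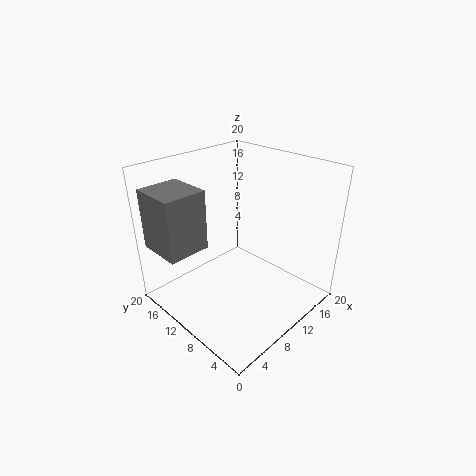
cx = 1; cy = 13; cz = 8.5; d = 6.5; h = 8.5; color = 'gray'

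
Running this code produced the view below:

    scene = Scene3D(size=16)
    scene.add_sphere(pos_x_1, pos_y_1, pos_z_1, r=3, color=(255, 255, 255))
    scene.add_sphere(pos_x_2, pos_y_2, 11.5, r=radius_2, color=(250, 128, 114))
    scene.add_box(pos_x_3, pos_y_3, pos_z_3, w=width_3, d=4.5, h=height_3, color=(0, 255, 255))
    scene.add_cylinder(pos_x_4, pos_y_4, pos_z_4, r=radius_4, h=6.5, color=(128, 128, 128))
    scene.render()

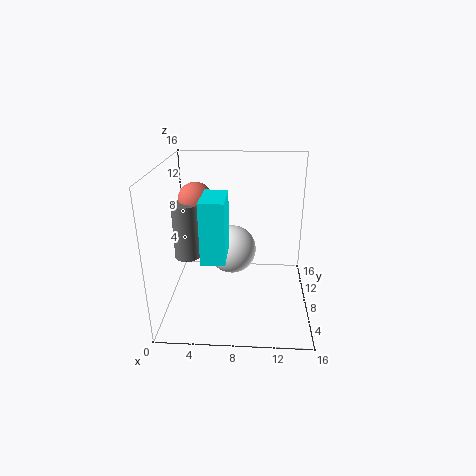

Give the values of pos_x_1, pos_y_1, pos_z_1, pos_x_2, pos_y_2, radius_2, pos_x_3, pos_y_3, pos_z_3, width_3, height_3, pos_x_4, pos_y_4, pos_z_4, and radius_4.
pos_x_1 = 7, pos_y_1 = 12, pos_z_1 = 4.5, pos_x_2 = 3, pos_y_2 = 10.5, radius_2 = 2, pos_x_3 = 4.5, pos_y_3 = 3.5, pos_z_3 = 7, width_3 = 2.5, height_3 = 6.5, pos_x_4 = 2, pos_y_4 = 9, pos_z_4 = 5, radius_4 = 1.5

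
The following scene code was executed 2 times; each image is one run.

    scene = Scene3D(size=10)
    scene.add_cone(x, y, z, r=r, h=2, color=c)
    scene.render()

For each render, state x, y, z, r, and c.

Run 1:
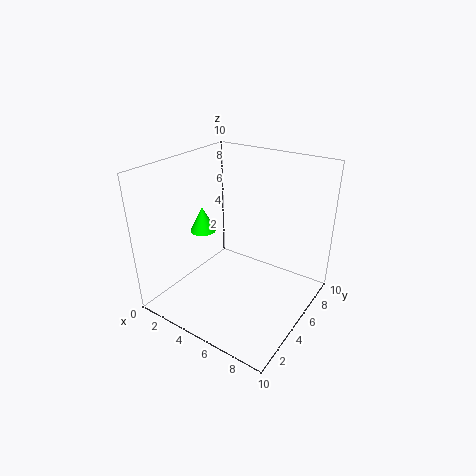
x = 1; y = 6; z = 4; r = 1; c = 'lime'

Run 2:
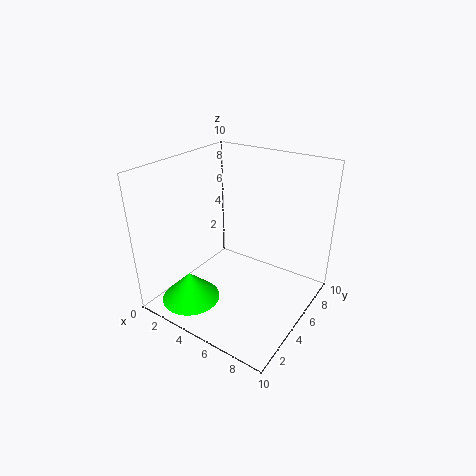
x = 3; y = 2; z = 1; r = 2; c = 'lime'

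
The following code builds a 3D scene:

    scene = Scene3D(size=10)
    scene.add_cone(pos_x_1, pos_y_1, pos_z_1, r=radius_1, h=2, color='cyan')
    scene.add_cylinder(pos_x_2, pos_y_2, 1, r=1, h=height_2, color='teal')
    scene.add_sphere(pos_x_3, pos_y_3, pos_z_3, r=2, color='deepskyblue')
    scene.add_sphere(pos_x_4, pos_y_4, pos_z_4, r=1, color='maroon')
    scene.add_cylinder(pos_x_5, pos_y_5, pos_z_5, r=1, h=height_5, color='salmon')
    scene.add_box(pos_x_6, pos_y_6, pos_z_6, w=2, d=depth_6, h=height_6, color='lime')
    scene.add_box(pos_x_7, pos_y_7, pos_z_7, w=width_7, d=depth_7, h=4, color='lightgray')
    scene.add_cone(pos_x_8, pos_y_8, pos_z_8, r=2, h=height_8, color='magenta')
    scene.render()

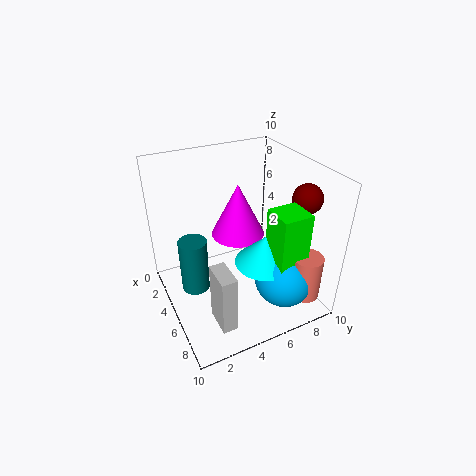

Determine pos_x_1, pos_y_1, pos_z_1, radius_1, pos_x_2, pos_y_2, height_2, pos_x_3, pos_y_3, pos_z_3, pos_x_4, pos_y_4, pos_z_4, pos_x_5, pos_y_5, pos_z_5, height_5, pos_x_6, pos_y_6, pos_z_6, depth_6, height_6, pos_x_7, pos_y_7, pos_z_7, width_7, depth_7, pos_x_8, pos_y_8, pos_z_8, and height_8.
pos_x_1 = 7, pos_y_1 = 6, pos_z_1 = 4, radius_1 = 2, pos_x_2 = 4, pos_y_2 = 2, height_2 = 4, pos_x_3 = 8, pos_y_3 = 7, pos_z_3 = 3, pos_x_4 = 7, pos_y_4 = 9, pos_z_4 = 8, pos_x_5 = 9, pos_y_5 = 8, pos_z_5 = 2, height_5 = 3, pos_x_6 = 7, pos_y_6 = 6, pos_z_6 = 4, depth_6 = 2, height_6 = 4, pos_x_7 = 7, pos_y_7 = 2, pos_z_7 = 1, width_7 = 2, depth_7 = 1, pos_x_8 = 3, pos_y_8 = 6, pos_z_8 = 4, height_8 = 4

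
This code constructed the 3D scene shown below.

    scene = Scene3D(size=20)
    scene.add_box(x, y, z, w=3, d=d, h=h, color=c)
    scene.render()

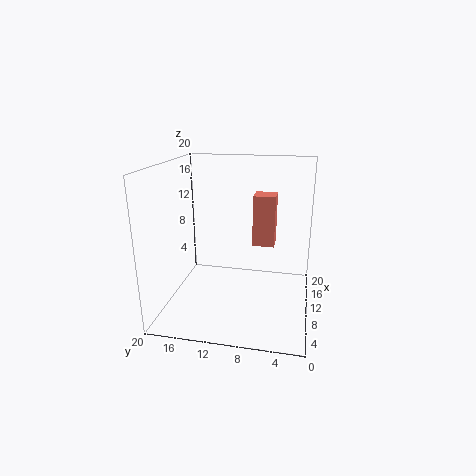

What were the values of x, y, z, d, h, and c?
x = 10, y = 5, z = 9, d = 3, h = 7, c = 'salmon'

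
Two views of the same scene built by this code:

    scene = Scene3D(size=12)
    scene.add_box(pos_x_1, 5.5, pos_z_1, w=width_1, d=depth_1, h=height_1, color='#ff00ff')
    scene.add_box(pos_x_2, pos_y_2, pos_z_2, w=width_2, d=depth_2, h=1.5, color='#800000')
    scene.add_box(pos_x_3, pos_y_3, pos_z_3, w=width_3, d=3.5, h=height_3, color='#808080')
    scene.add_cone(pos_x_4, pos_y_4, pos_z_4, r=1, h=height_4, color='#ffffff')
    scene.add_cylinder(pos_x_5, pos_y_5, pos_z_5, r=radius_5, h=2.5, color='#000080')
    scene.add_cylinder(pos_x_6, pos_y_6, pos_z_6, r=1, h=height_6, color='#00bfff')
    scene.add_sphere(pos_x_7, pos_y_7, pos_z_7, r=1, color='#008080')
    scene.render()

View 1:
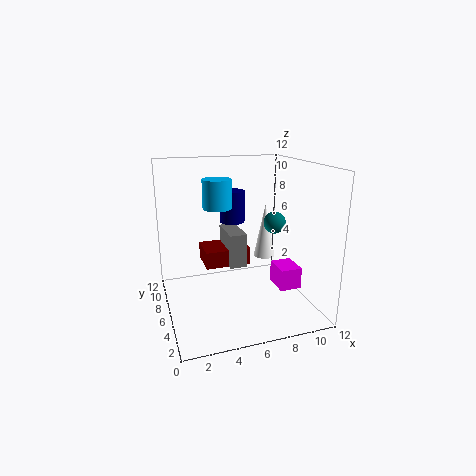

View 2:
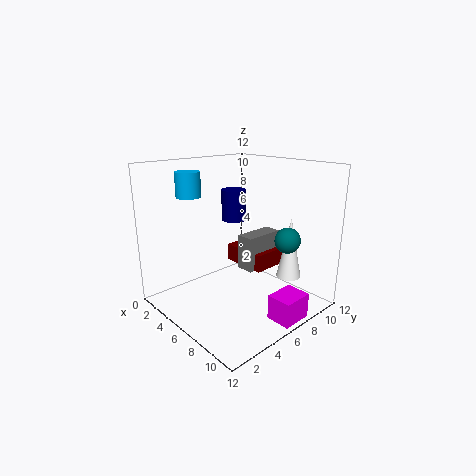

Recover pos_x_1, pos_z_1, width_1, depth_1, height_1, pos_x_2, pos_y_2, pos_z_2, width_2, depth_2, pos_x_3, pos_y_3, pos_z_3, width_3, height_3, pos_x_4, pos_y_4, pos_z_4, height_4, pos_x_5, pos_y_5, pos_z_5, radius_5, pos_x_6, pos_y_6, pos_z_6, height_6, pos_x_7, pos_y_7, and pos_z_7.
pos_x_1 = 10, pos_z_1 = 0.5, width_1 = 2, depth_1 = 2.5, height_1 = 2, pos_x_2 = 3.5, pos_y_2 = 7, pos_z_2 = 3, width_2 = 4, depth_2 = 3, pos_x_3 = 5.5, pos_y_3 = 6.5, pos_z_3 = 3, width_3 = 1.5, height_3 = 3, pos_x_4 = 9.5, pos_y_4 = 8.5, pos_z_4 = 3, height_4 = 5, pos_x_5 = 5.5, pos_y_5 = 6, pos_z_5 = 7.5, radius_5 = 1, pos_x_6 = 3.5, pos_y_6 = 3, pos_z_6 = 9.5, height_6 = 2, pos_x_7 = 10, pos_y_7 = 7.5, pos_z_7 = 6.5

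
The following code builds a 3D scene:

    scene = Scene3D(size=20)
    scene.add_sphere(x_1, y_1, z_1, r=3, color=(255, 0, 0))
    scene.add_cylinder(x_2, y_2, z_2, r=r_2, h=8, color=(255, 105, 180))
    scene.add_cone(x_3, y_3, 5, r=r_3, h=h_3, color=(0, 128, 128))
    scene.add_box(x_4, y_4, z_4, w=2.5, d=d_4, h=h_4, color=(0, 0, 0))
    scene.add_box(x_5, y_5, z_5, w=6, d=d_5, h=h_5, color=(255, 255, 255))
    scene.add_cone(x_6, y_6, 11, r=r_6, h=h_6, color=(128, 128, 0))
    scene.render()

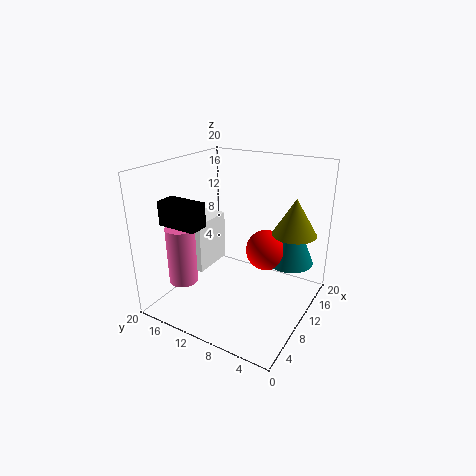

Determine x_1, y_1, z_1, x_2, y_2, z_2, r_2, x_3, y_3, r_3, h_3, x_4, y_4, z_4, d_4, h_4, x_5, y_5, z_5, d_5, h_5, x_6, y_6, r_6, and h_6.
x_1 = 14; y_1 = 7.5; z_1 = 7; x_2 = 5; y_2 = 16; z_2 = 4; r_2 = 2; x_3 = 16; y_3 = 4.5; r_3 = 3.5; h_3 = 8.5; x_4 = 1; y_4 = 10.5; z_4 = 14; d_4 = 5; h_4 = 3; x_5 = 6; y_5 = 13.5; z_5 = 5.5; d_5 = 3.5; h_5 = 7; x_6 = 13; y_6 = 3; r_6 = 3; h_6 = 5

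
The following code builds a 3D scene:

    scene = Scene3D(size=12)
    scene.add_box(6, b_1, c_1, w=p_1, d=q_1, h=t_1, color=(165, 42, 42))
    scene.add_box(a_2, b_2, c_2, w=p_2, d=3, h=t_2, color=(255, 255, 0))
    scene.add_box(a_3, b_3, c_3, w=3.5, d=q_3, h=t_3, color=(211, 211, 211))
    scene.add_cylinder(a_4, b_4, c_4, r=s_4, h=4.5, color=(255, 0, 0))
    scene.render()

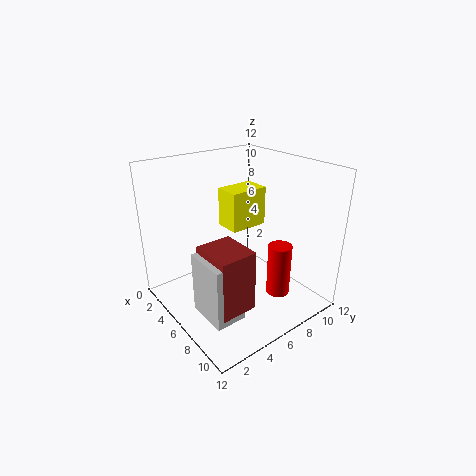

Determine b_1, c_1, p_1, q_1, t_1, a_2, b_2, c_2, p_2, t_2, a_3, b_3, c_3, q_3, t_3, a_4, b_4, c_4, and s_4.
b_1 = 2
c_1 = 1.5
p_1 = 3.5
q_1 = 3
t_1 = 5
a_2 = 5.5
b_2 = 4.5
c_2 = 7.5
p_2 = 2
t_2 = 3
a_3 = 6
b_3 = 1.5
c_3 = 1
q_3 = 2.5
t_3 = 5
a_4 = 8.5
b_4 = 8.5
c_4 = 1
s_4 = 1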